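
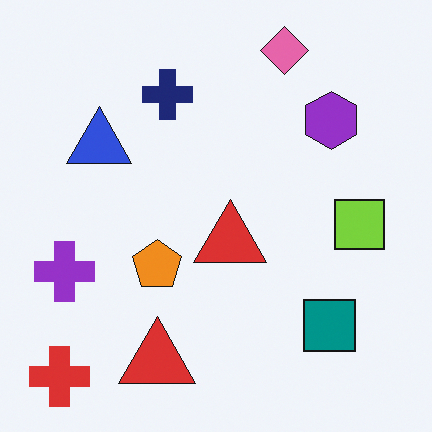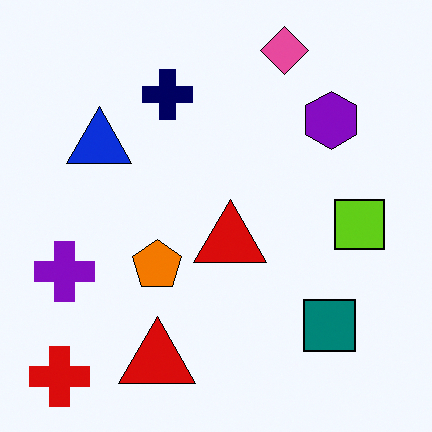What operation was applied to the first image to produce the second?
The transformation is: given slightly increased contrast.

Tones are pushed away from mid-grey across the whole image — a global contrast change.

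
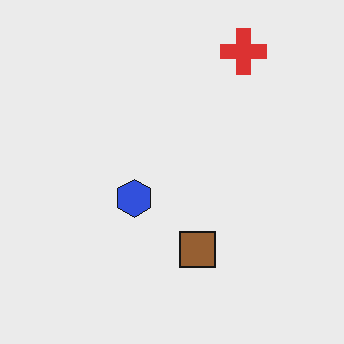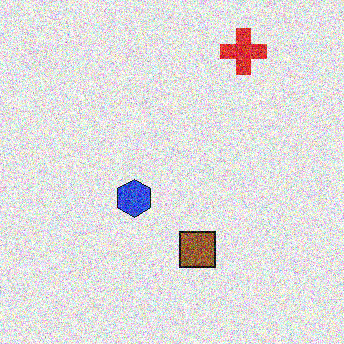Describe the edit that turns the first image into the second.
It was degraded with strong gaussian noise.

Random speckle covers the whole image, including the flat background.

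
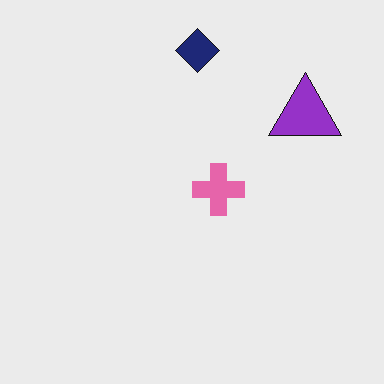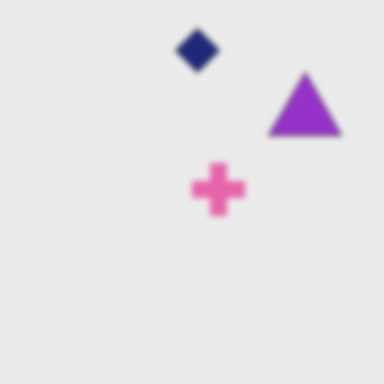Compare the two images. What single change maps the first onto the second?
This is the original image moderately blurred.

Shape edges and outlines are uniformly softened across the whole image.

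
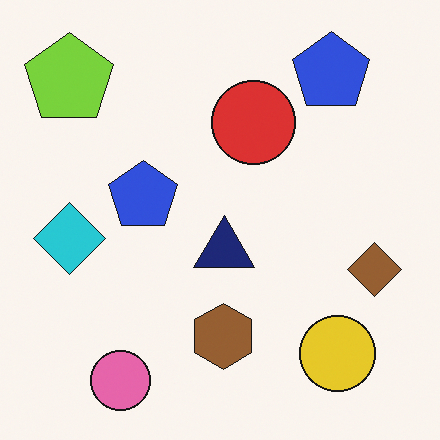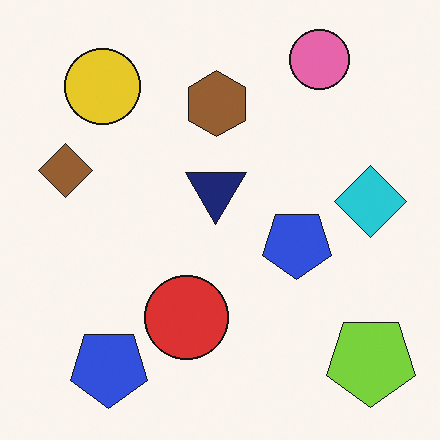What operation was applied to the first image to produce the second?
Rotated 180°.

The lime pentagon sits in the top-left of the first image and the bottom-right of the second — consistent with a whole-image 180° rotation.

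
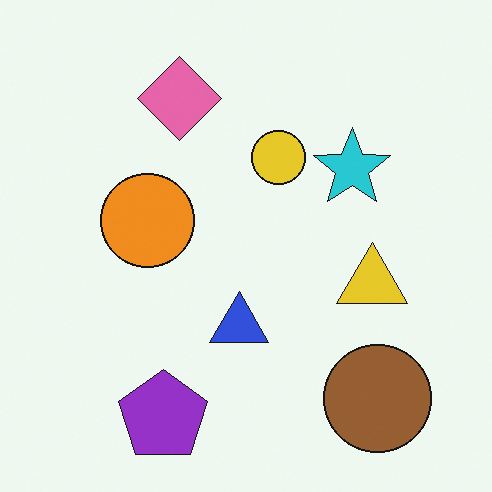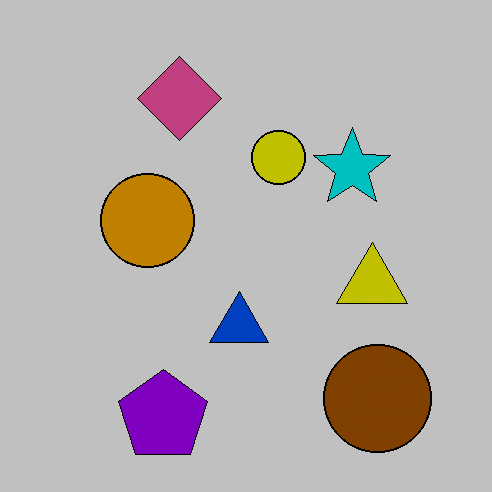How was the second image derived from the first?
Heavily posterized to just a handful of flat colors.

Each flat color has snapped to a coarser quantized level — most visibly, the near-white background has dropped to a flat grey.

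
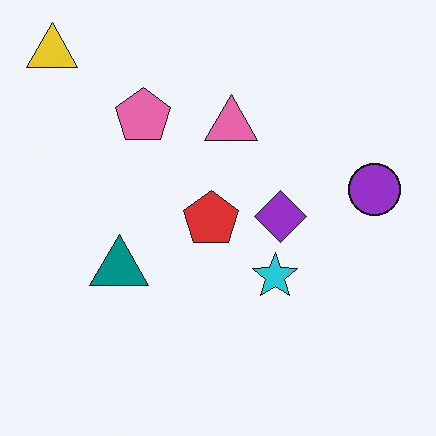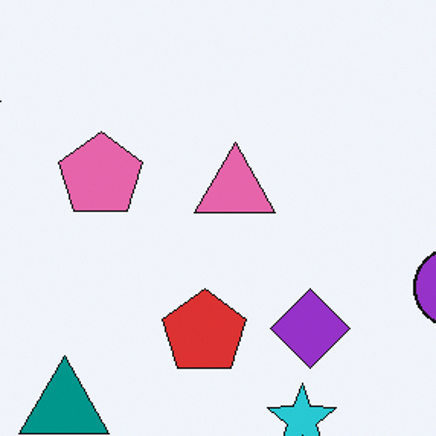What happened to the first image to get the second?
The second image is the first cropped to a modestly smaller region and rescaled.

The visible shapes are larger and the field of view is narrower; shapes near the original edges may be partly or wholly outside the frame — a crop-and-rescale.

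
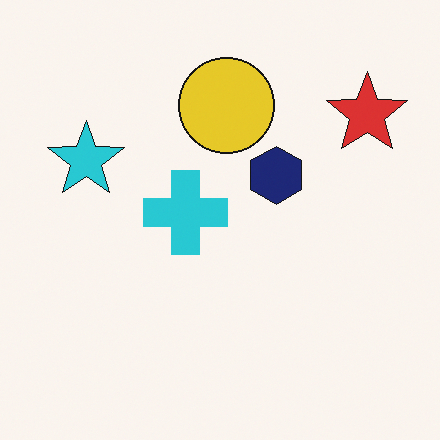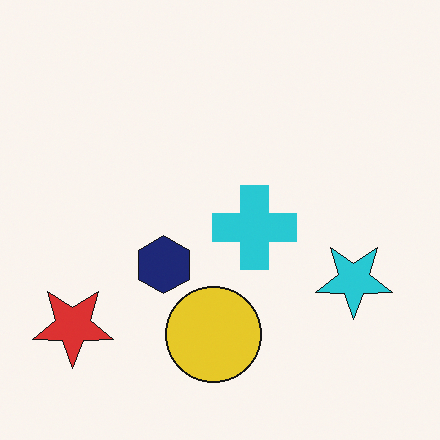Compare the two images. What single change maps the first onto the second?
The image was rotated 180°.

The red star sits in the top-right of the first image and the bottom-left of the second — consistent with a whole-image 180° rotation.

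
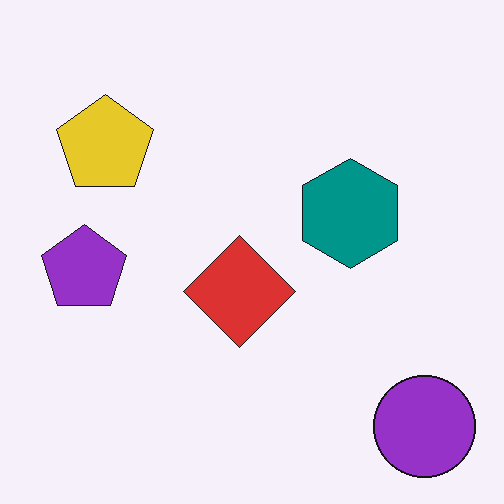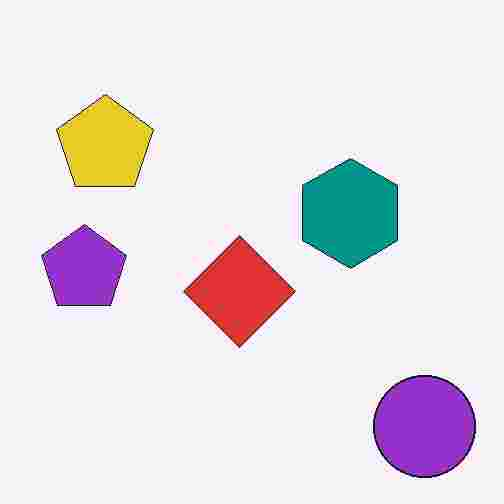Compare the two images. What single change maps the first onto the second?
This is the original image heavily JPEG-compressed with obvious blocking artifacts.

Blocky 8×8 compression artifacts appear around shape edges and the flat background shows ringing — characteristic JPEG degradation.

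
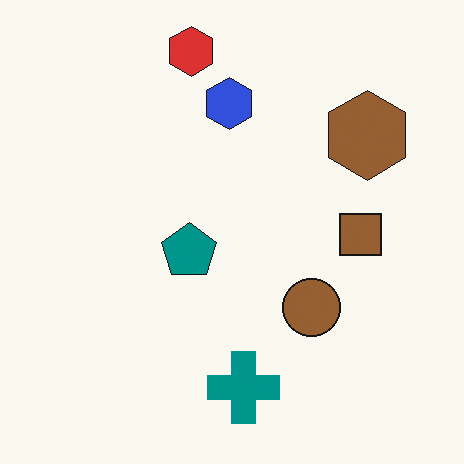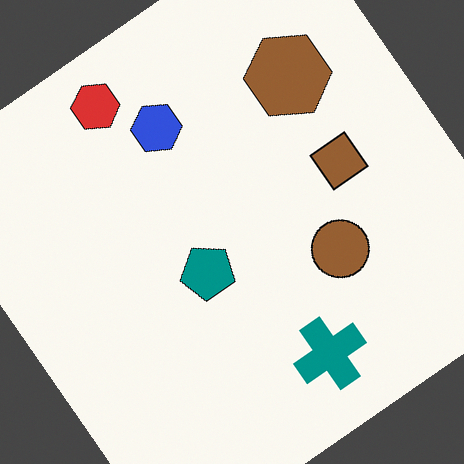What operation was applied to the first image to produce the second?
This is the original image rotated counter-clockwise by a large amount — several tens of degrees.

Every shape is tilted by the same angle and the image corners show triangular fill wedges — a whole-image rotation by a non-right angle.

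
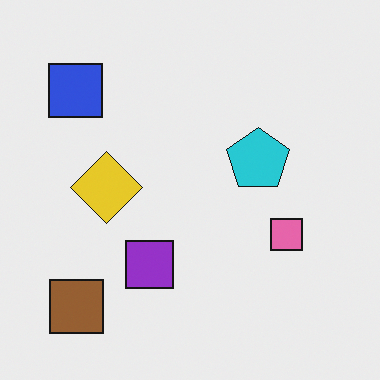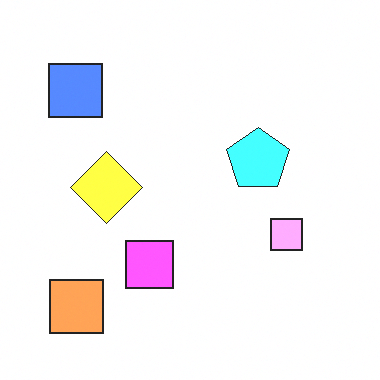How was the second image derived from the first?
The transformation is: substantially brightened.

Every pixel — background and shapes alike — is uniformly brightened.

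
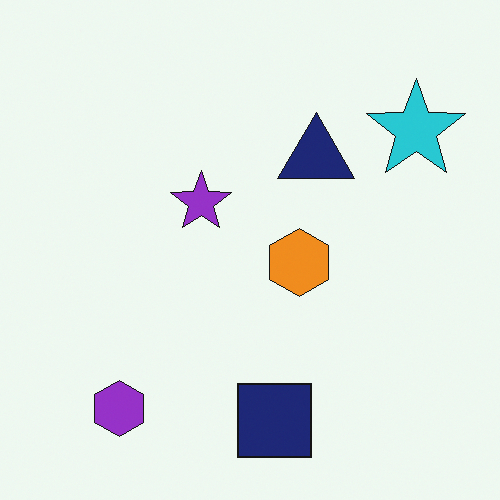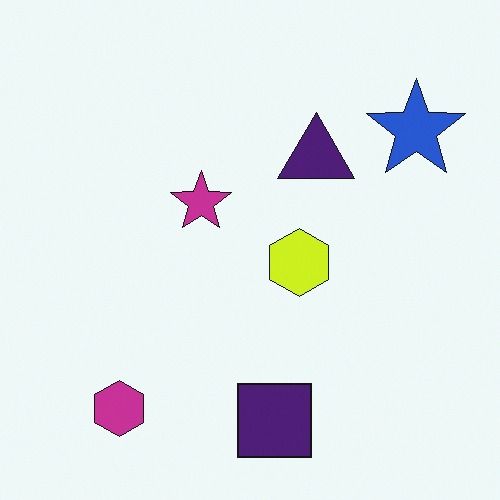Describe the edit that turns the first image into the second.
Hue-shifted slightly.

Every shape's color has rotated by the same amount around the hue wheel — a uniform hue shift.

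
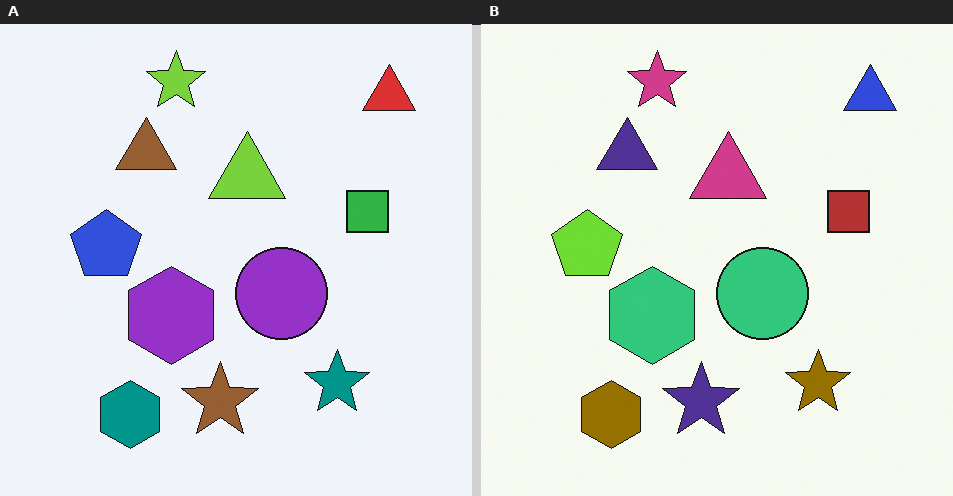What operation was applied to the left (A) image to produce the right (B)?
It was hue-shifted through roughly half the color wheel.

Every shape's color has rotated by the same amount around the hue wheel — a uniform hue shift.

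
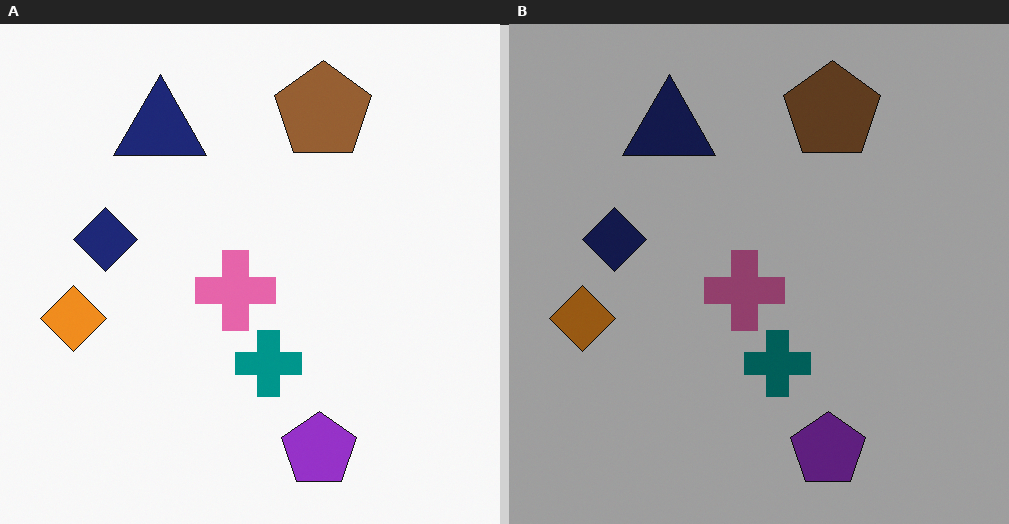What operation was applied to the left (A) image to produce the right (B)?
Substantially darkened.

Every pixel — background and shapes alike — is uniformly darkened.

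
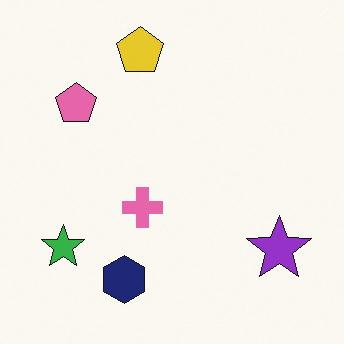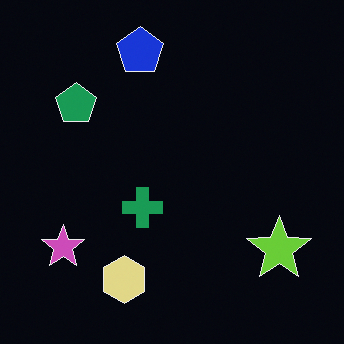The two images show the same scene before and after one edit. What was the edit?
The second image is the first color-inverted (negative).

The light background has become dark and every shape's color is its complement — a photographic negative.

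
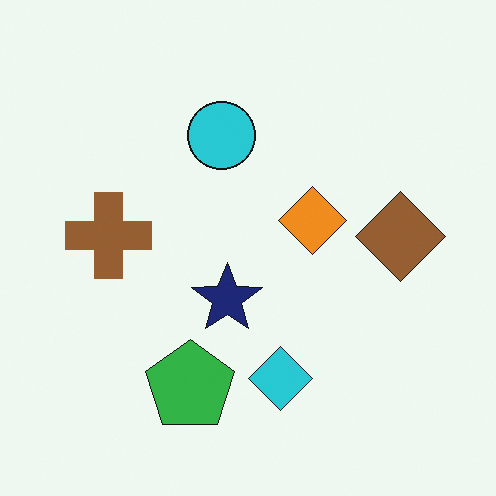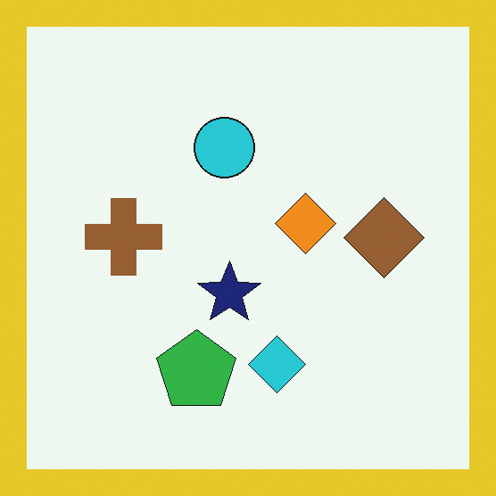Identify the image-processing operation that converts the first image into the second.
The transformation is: framed with a yellow border.

A solid yellow frame runs around the edge of the second image, with the content slightly shrunk inside it.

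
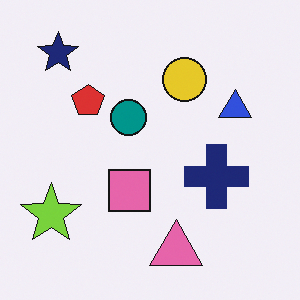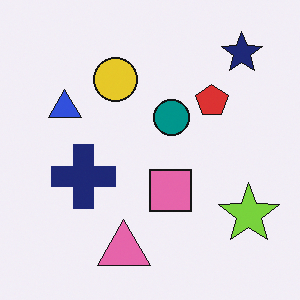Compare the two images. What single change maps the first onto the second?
The second image is the first flipped horizontally (left ↔ right).

The lime star is in the bottom-left of the first image and the bottom-right of the second — shapes on opposite sides of the vertical midline have swapped in a mirror flip.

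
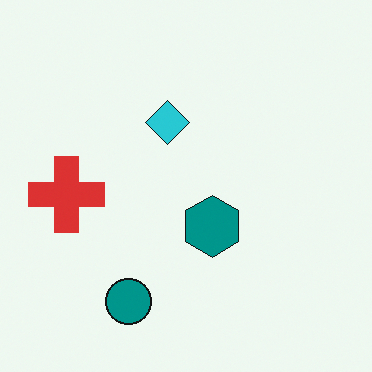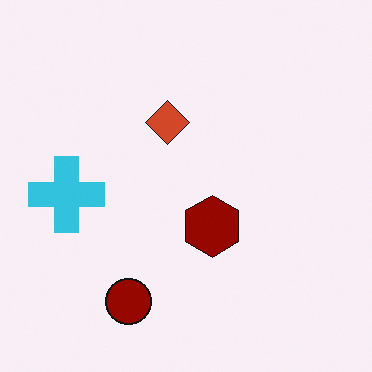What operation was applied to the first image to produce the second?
Hue-shifted through roughly half the color wheel.

Every shape's color has rotated by the same amount around the hue wheel — a uniform hue shift.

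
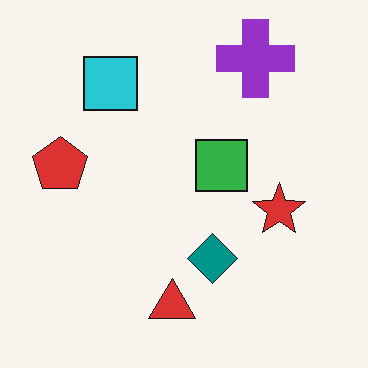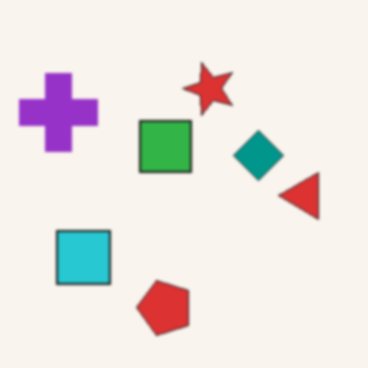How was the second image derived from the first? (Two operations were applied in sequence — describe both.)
Slightly softened, then rotated 90° counter-clockwise.

Shape edges and outlines are uniformly softened across the whole image. The purple cross sits in the top-right of the first image and the top-left of the second — consistent with a whole-image 90° counter-clockwise rotation.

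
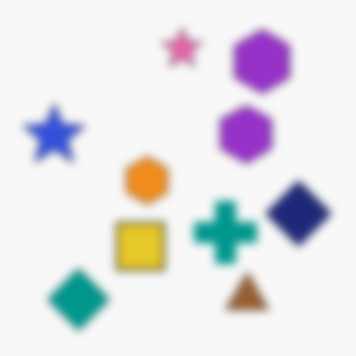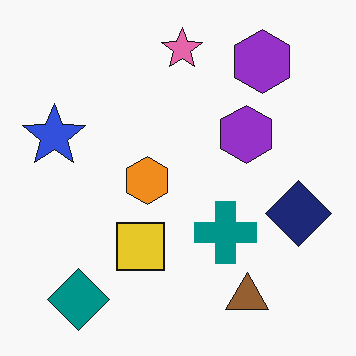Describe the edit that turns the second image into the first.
Noticeably gaussian-blurred.

Shape edges and outlines are uniformly softened across the whole image.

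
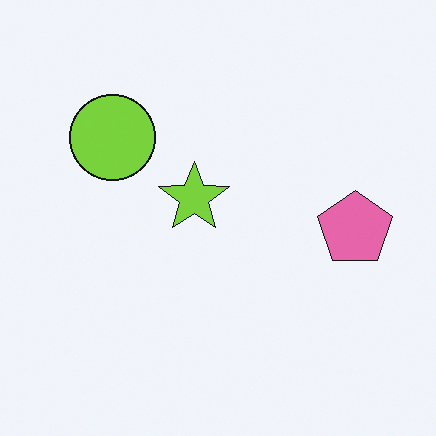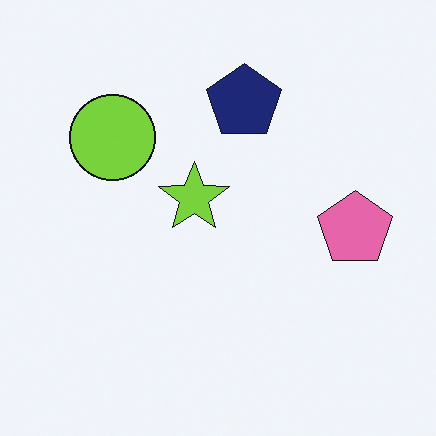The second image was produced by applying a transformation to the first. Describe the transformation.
The second image is the first overlaid with an additional navy pentagon.

A navy pentagon appears in the second image that is absent from the first.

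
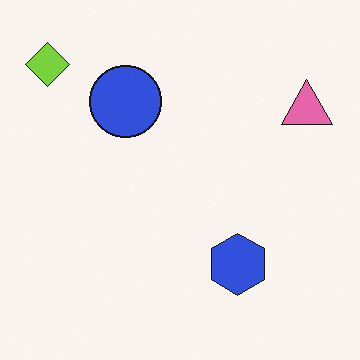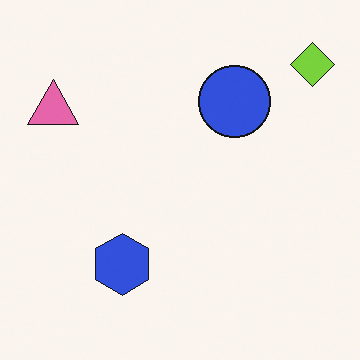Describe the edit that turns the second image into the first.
It was flipped horizontally (left ↔ right).

The lime diamond is in the top-right of the second image and the top-left of the first — shapes on opposite sides of the vertical midline have swapped in a mirror flip.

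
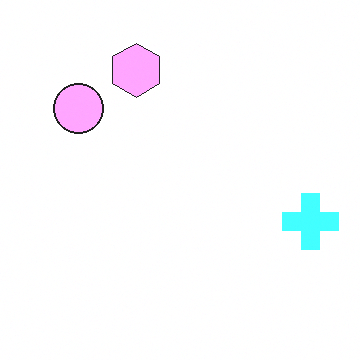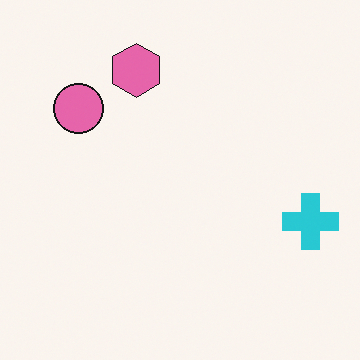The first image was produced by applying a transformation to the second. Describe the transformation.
This is the original image substantially brightened.

Every pixel — background and shapes alike — is uniformly brightened.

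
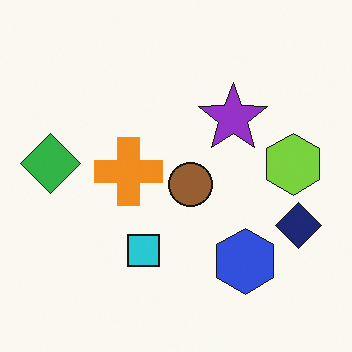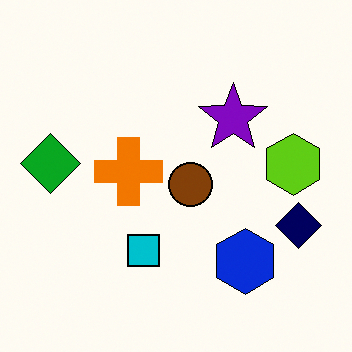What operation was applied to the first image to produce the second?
The image was given slightly increased contrast.

Tones are pushed away from mid-grey across the whole image — a global contrast change.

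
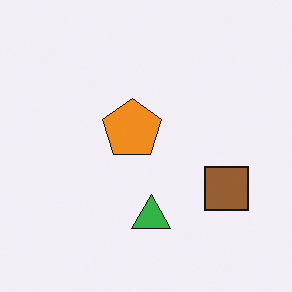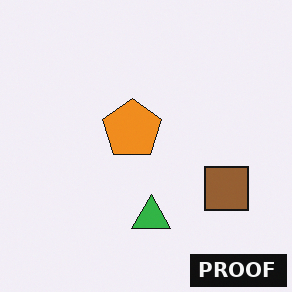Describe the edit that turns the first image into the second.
Watermarked with the text "PROOF" in the lower-right corner.

A dark label reading "PROOF" appears in the lower-right corner.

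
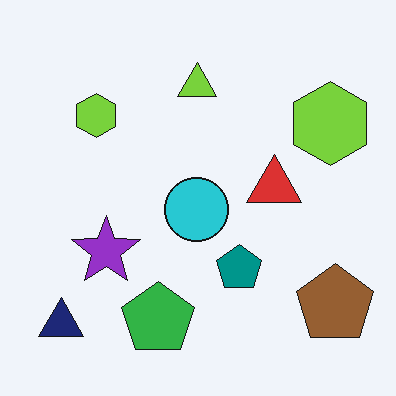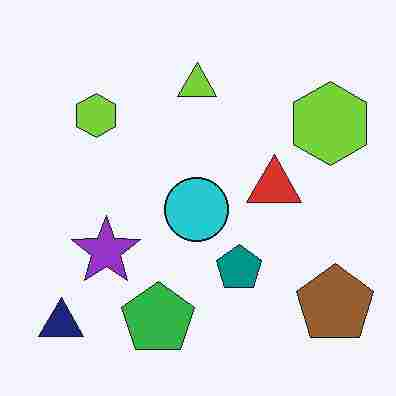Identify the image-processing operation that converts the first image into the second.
This is the original image degraded with heavy JPEG compression.

Blocky 8×8 compression artifacts appear around shape edges and the flat background shows ringing — characteristic JPEG degradation.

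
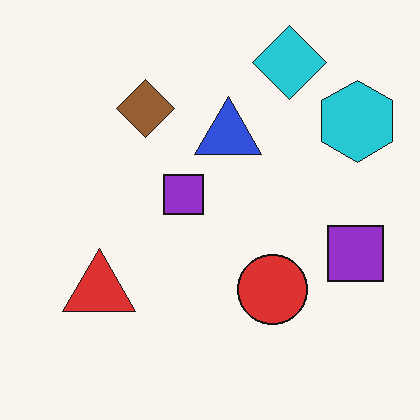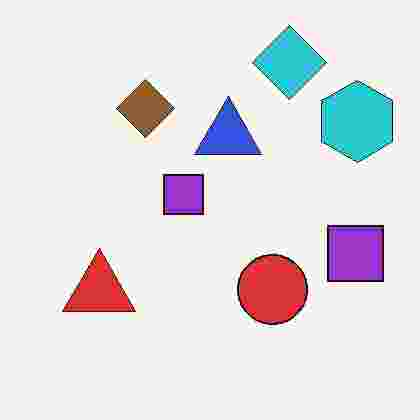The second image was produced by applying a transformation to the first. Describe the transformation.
The transformation is: degraded with heavy JPEG compression.

Blocky 8×8 compression artifacts appear around shape edges and the flat background shows ringing — characteristic JPEG degradation.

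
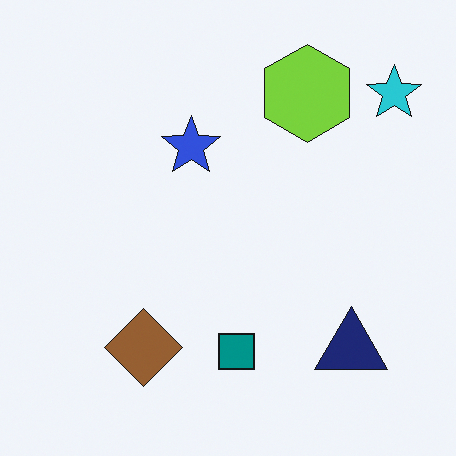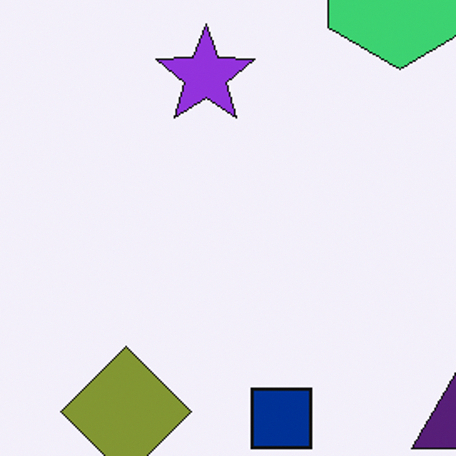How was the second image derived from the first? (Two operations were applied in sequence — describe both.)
This is the original image cropped to a noticeably smaller region and rescaled, then hue-shifted slightly.

The visible shapes are larger and the field of view is narrower; shapes near the original edges may be partly or wholly outside the frame — a crop-and-rescale. Every shape's color has rotated by the same amount around the hue wheel — a uniform hue shift.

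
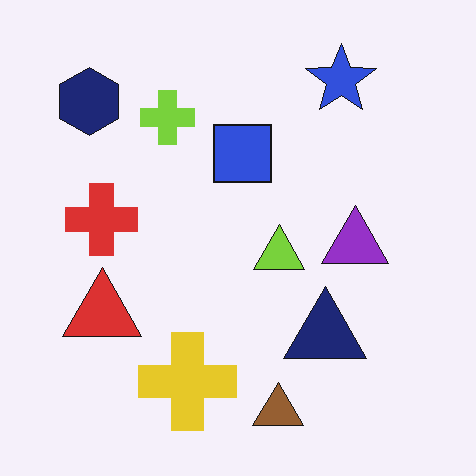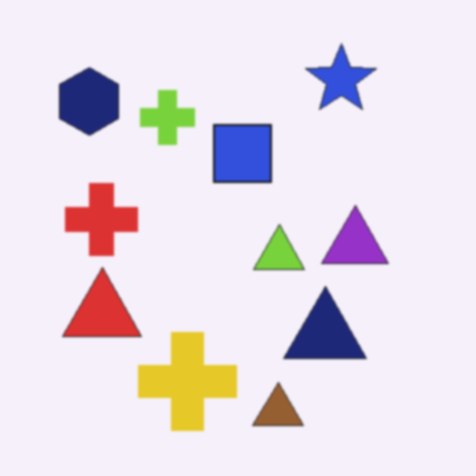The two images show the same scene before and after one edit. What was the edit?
Slightly softened.

Shape edges and outlines are uniformly softened across the whole image.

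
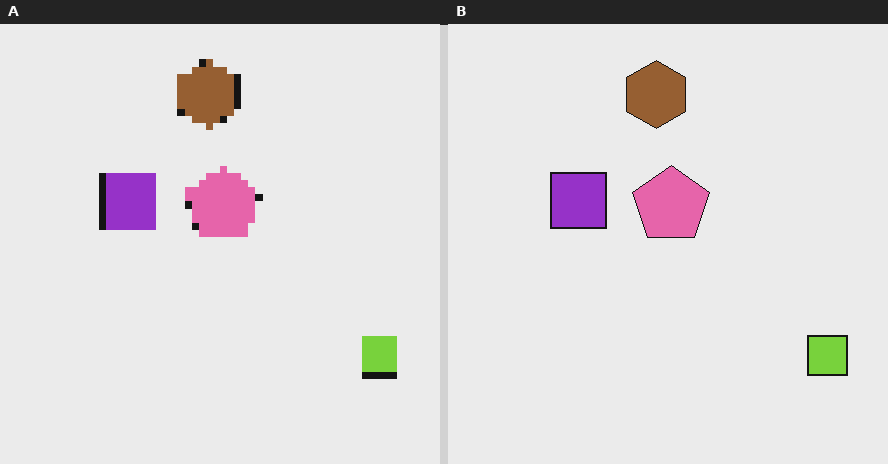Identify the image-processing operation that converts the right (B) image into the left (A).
Moderately pixelated.

Shapes are reduced to large square blocks; fine edges and outlines are lost — a downscale-then-upscale (mosaic) effect.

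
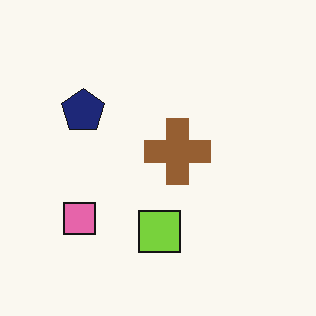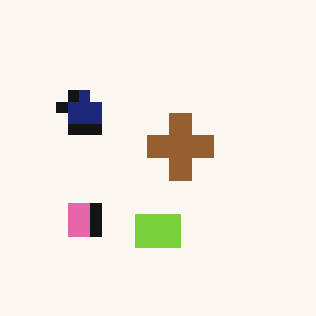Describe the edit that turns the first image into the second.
Heavily pixelated into large blocks.

Shapes are reduced to large square blocks; fine edges and outlines are lost — a downscale-then-upscale (mosaic) effect.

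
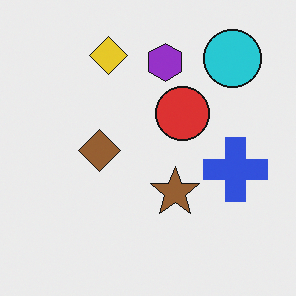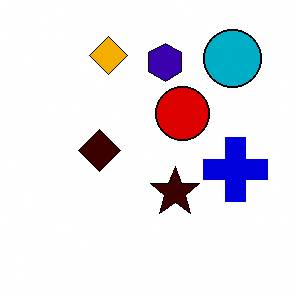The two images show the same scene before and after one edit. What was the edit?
The second image is the first given much higher contrast.

Tones are pushed away from mid-grey across the whole image — a global contrast change.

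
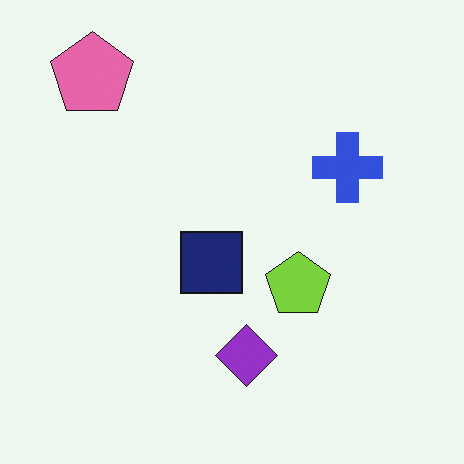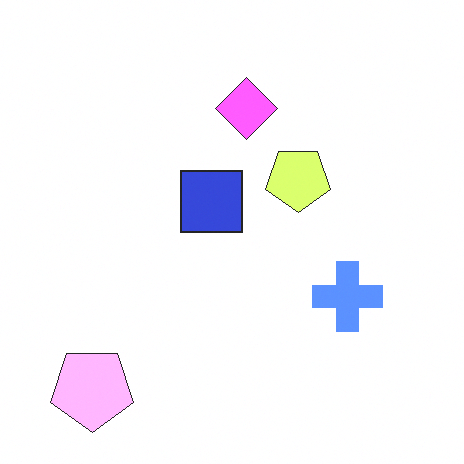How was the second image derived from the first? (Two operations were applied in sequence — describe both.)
It was flipped vertically (top ↔ bottom), then brightened a lot.

The pink pentagon is in the top-left of the first image and the bottom-left of the second — shapes on opposite sides of the horizontal midline have swapped in a mirror flip. Every pixel — background and shapes alike — is uniformly brightened.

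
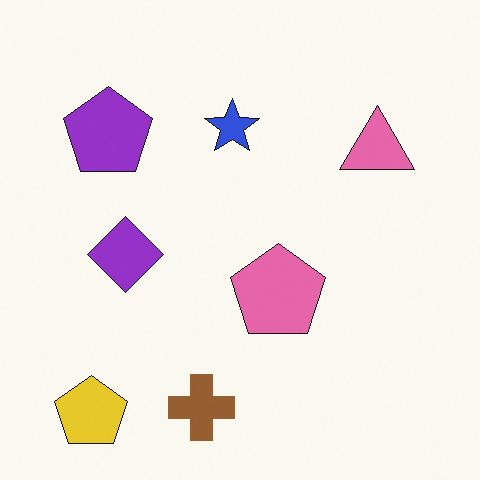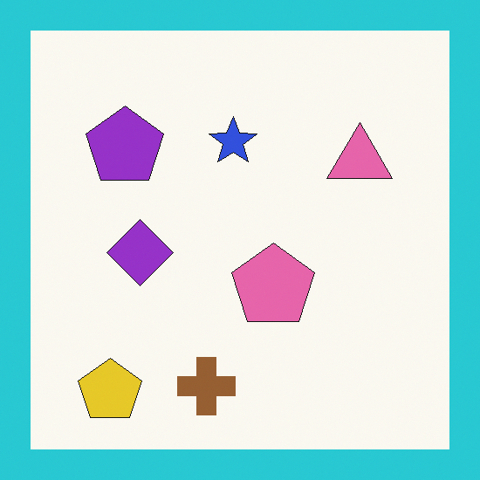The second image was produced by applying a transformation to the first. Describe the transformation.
The image was framed with a cyan border.

A solid cyan frame runs around the edge of the second image, with the content slightly shrunk inside it.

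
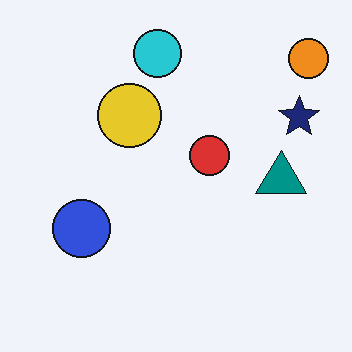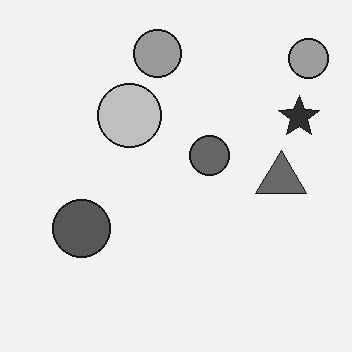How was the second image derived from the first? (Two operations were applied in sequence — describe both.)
The transformation is: converted to grayscale, then JPEG-compressed with visible artifacts.

All color is removed — every shape is now a shade of grey. Blocky 8×8 compression artifacts appear around shape edges and the flat background shows ringing — characteristic JPEG degradation.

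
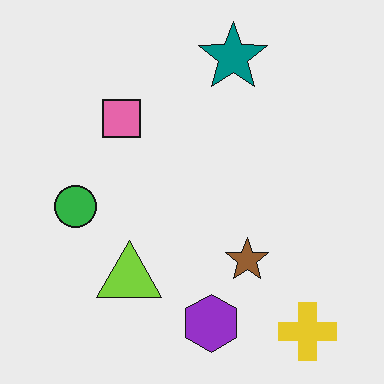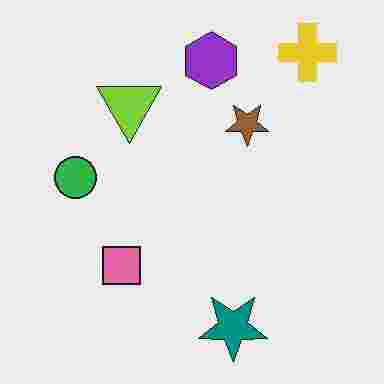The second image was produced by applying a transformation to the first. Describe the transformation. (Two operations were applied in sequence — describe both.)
Degraded with heavy JPEG compression, then flipped vertically (top ↔ bottom).

Blocky 8×8 compression artifacts appear around shape edges and the flat background shows ringing — characteristic JPEG degradation. The yellow cross is in the bottom-right of the first image and the top-right of the second — shapes on opposite sides of the horizontal midline have swapped in a mirror flip.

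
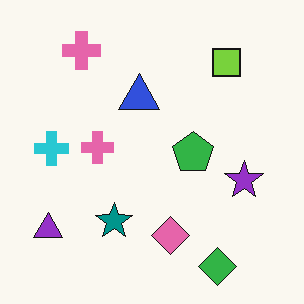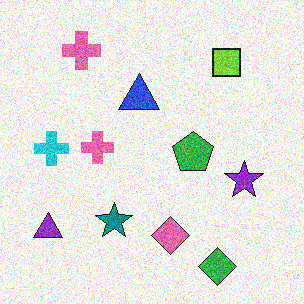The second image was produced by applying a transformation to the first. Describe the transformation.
It was degraded with heavy additive noise.

Random speckle covers the whole image, including the flat background.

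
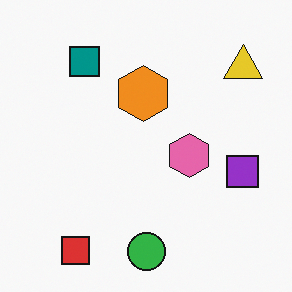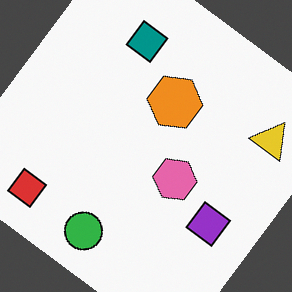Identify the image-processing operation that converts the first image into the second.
It was rotated clockwise by a large amount — several tens of degrees.

Every shape is tilted by the same angle and the image corners show triangular fill wedges — a whole-image rotation by a non-right angle.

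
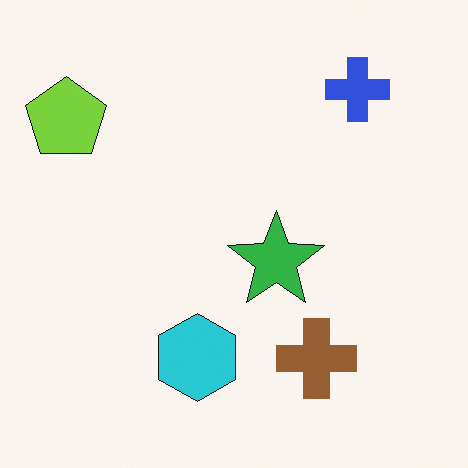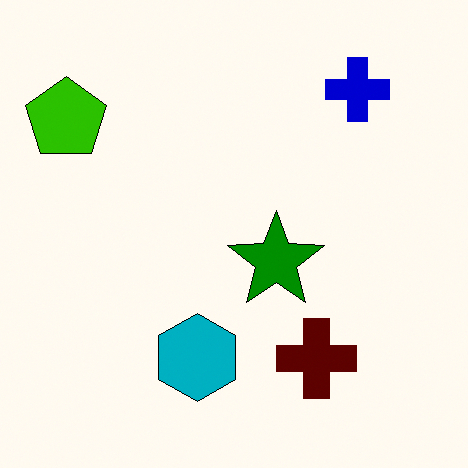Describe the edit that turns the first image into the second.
The second image is the first given much higher contrast.

Tones are pushed away from mid-grey across the whole image — a global contrast change.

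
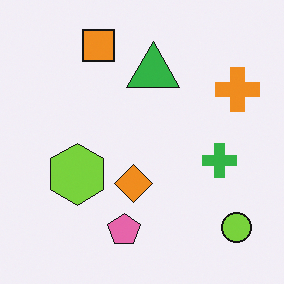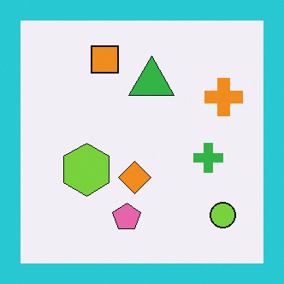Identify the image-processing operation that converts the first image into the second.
The image was framed with a cyan border.

A solid cyan frame runs around the edge of the second image, with the content slightly shrunk inside it.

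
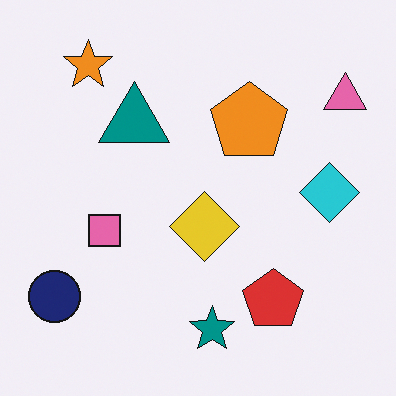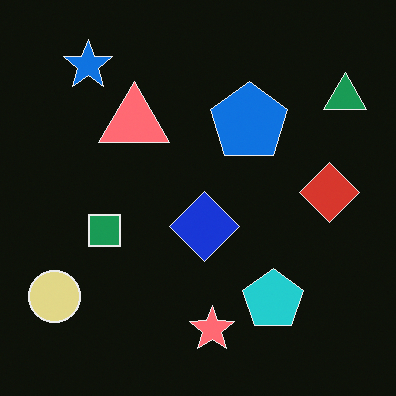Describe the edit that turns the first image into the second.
This is the original image color-inverted (negative).

The light background has become dark and every shape's color is its complement — a photographic negative.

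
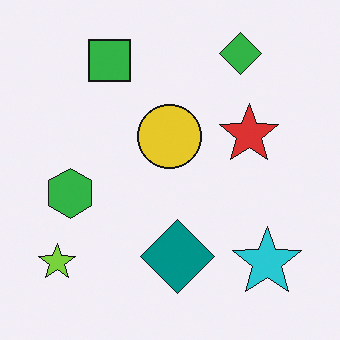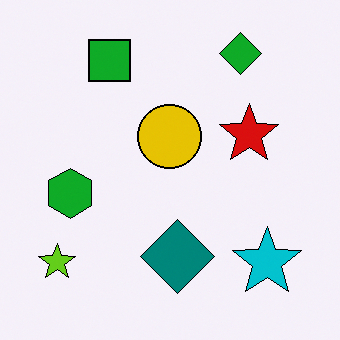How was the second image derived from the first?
Given slightly increased contrast.

Tones are pushed away from mid-grey across the whole image — a global contrast change.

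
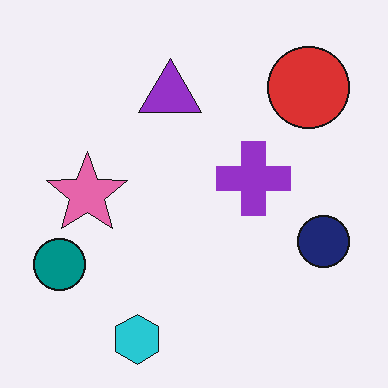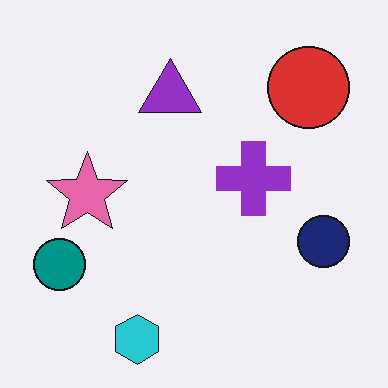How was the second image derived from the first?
The second image is the first JPEG-compressed with visible artifacts.

Blocky 8×8 compression artifacts appear around shape edges and the flat background shows ringing — characteristic JPEG degradation.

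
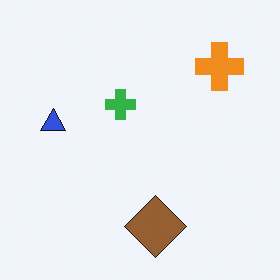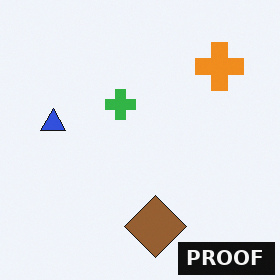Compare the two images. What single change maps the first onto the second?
The image was watermarked with the text "PROOF" in the lower-right corner.

A dark label reading "PROOF" appears in the lower-right corner.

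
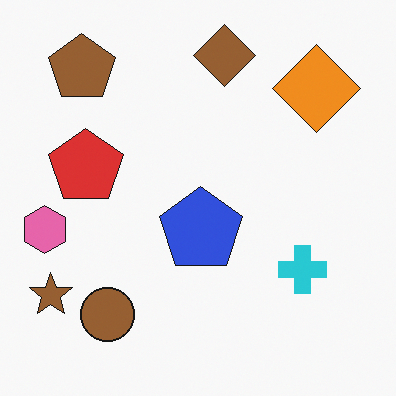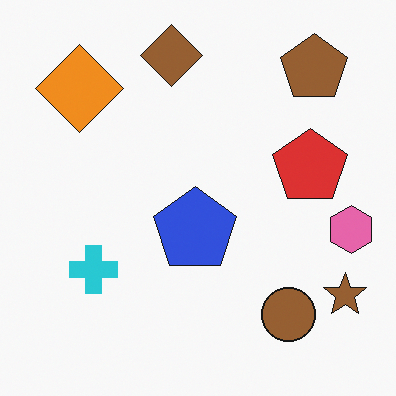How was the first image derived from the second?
It was flipped horizontally (left ↔ right).

The pink hexagon is in the right of the second image and the left of the first — shapes on opposite sides of the vertical midline have swapped in a mirror flip.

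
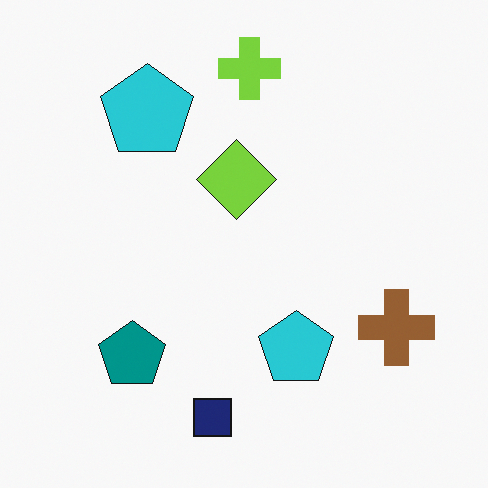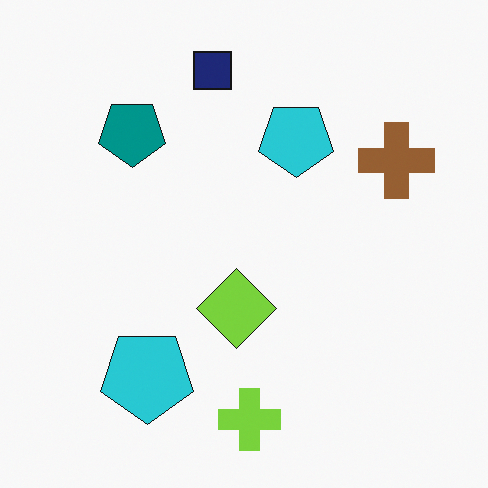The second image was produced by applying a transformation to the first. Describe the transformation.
This is the original image flipped vertically (top ↔ bottom).

The lime cross is in the top of the first image and the bottom of the second — shapes on opposite sides of the horizontal midline have swapped in a mirror flip.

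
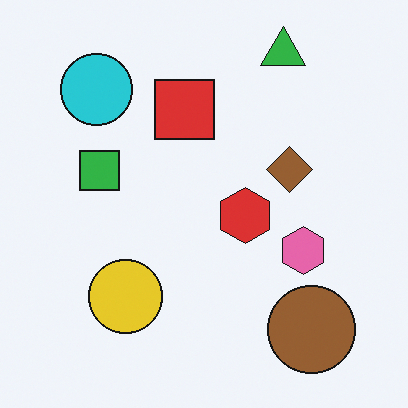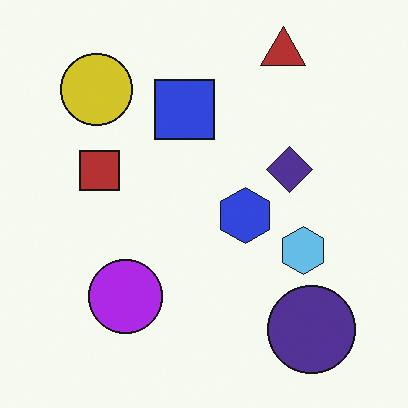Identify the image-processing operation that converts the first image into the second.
Hue-shifted through roughly half the color wheel.

Every shape's color has rotated by the same amount around the hue wheel — a uniform hue shift.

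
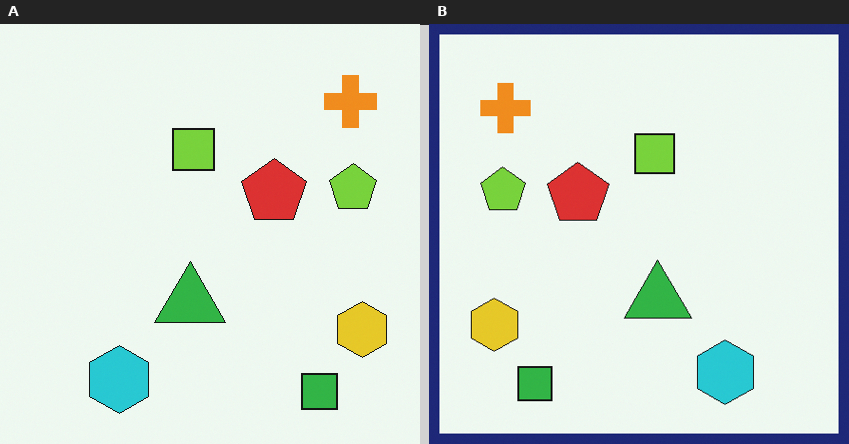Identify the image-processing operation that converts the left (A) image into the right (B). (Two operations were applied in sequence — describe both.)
It was flipped horizontally (left ↔ right), then framed with a navy border.

The yellow hexagon is in the bottom-right of the left (A) image and the bottom-left of the right (B) — shapes on opposite sides of the vertical midline have swapped in a mirror flip. A solid navy frame runs around the edge of the right (B) image, with the content slightly shrunk inside it.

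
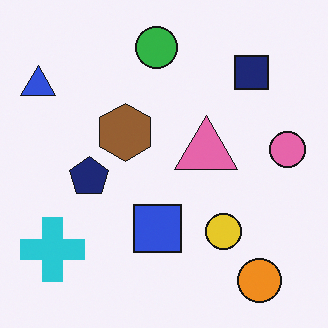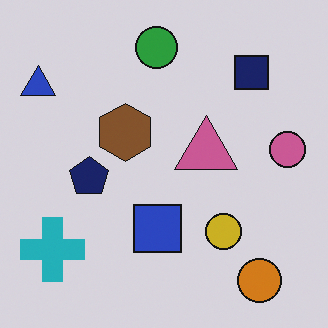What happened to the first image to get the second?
The image was slightly darkened.

Every pixel — background and shapes alike — is uniformly darkened.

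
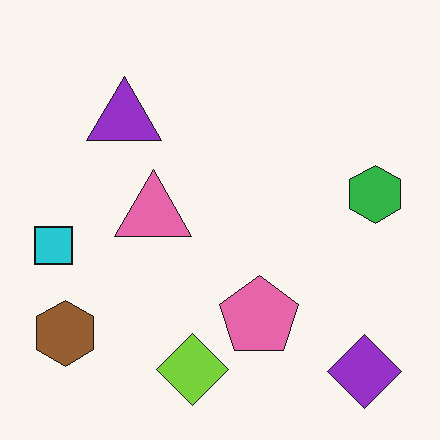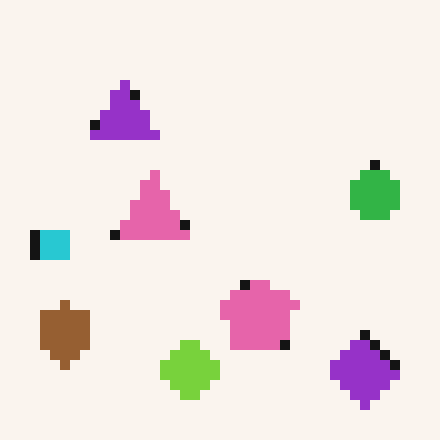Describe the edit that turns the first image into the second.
The second image is the first heavily pixelated into large blocks.

Shapes are reduced to large square blocks; fine edges and outlines are lost — a downscale-then-upscale (mosaic) effect.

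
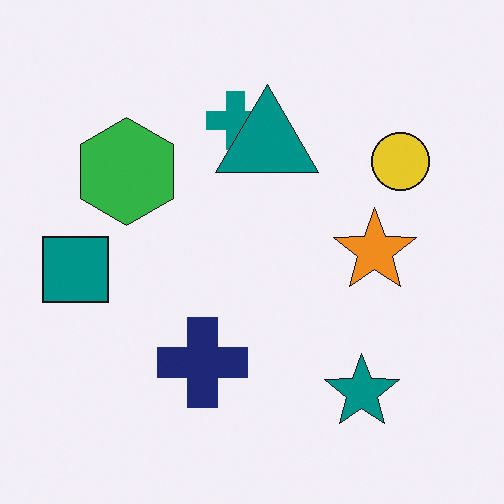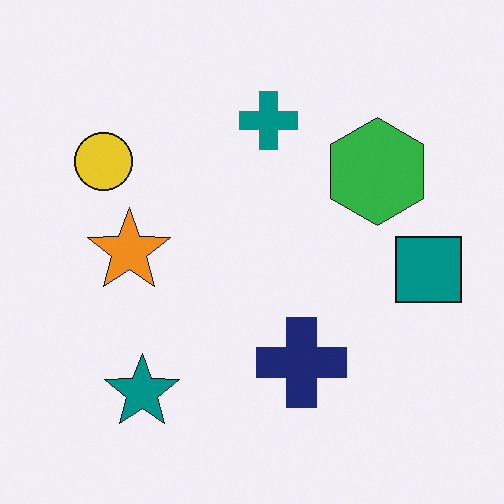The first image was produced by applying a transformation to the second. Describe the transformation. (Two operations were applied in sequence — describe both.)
The first image is the second flipped horizontally (left ↔ right), then overlaid with an additional teal triangle.

The teal square is in the right of the second image and the left of the first — shapes on opposite sides of the vertical midline have swapped in a mirror flip. A teal triangle appears in the first image that is absent from the second.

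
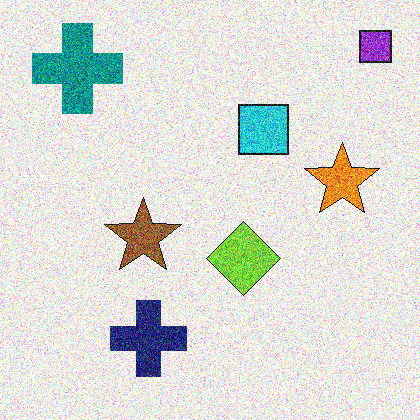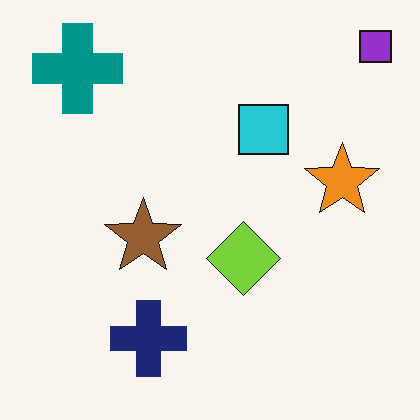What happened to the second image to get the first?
The image was degraded with heavy additive noise.

Random speckle covers the whole image, including the flat background.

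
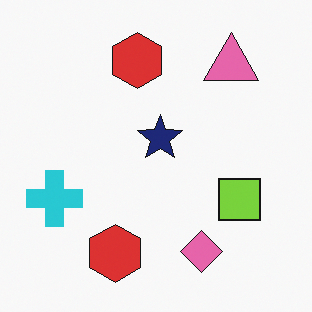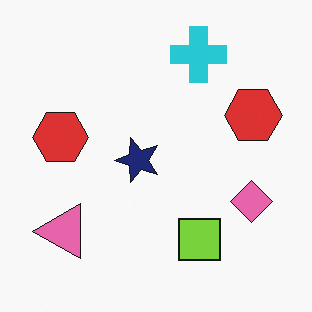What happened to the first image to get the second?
The second image is the first transposed (reflected across the top-left ↔ bottom-right diagonal).

Shapes have swapped their row and column positions — what was in the top-right is now in the bottom-left — a diagonal reflection.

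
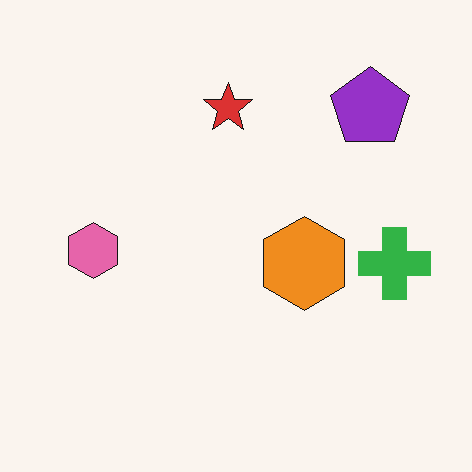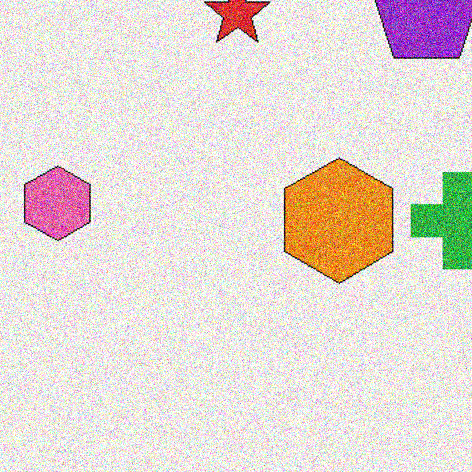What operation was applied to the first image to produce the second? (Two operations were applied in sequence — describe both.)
The transformation is: cropped slightly and scaled back up, then degraded with heavy additive noise.

The visible shapes are larger and the field of view is narrower; shapes near the original edges may be partly or wholly outside the frame — a crop-and-rescale. Random speckle covers the whole image, including the flat background.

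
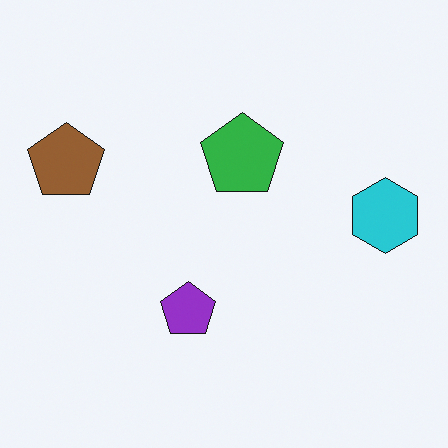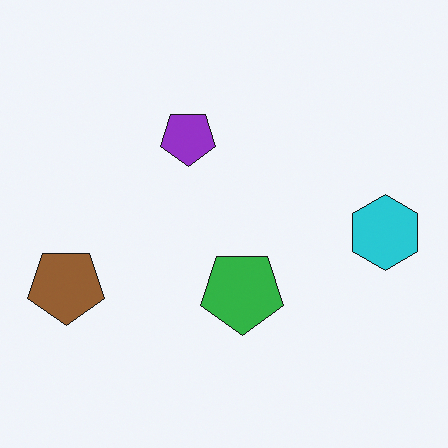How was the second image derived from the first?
This is the original image flipped vertically (top ↔ bottom).

The purple pentagon is in the bottom of the first image and the top of the second — shapes on opposite sides of the horizontal midline have swapped in a mirror flip.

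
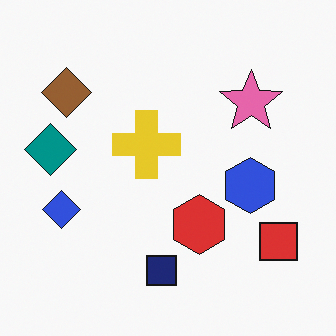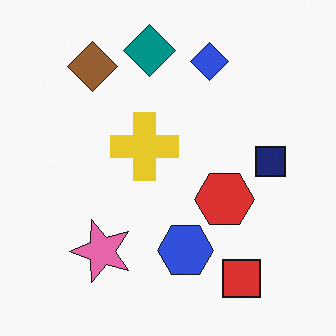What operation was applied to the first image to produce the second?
The image was transposed (reflected across the top-left ↔ bottom-right diagonal).

Shapes have swapped their row and column positions — what was in the top-right is now in the bottom-left — a diagonal reflection.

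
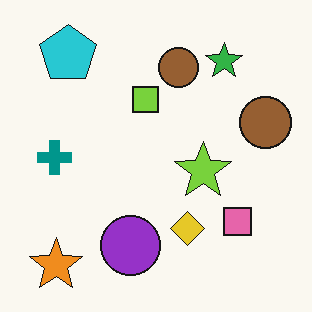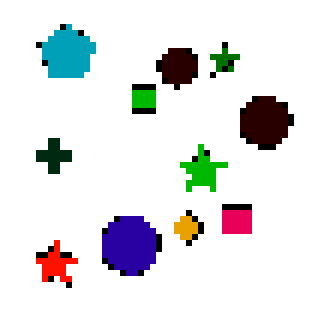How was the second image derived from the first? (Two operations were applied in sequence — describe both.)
Given much higher contrast, then moderately pixelated.

Tones are pushed away from mid-grey across the whole image — a global contrast change. Shapes are reduced to large square blocks; fine edges and outlines are lost — a downscale-then-upscale (mosaic) effect.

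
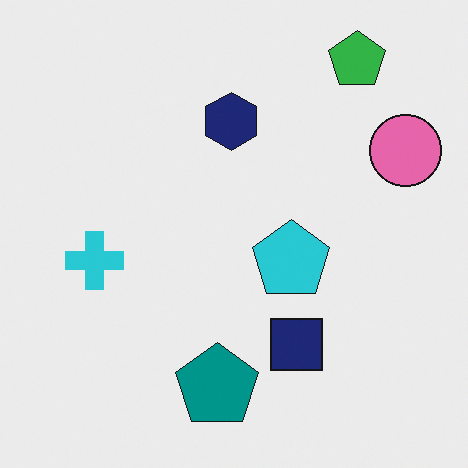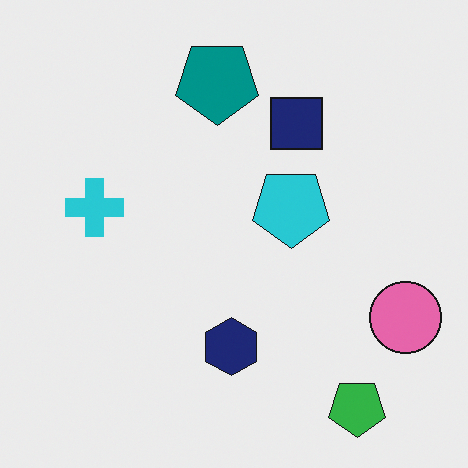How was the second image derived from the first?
It was flipped vertically (top ↔ bottom).

The green pentagon is in the top-right of the first image and the bottom-right of the second — shapes on opposite sides of the horizontal midline have swapped in a mirror flip.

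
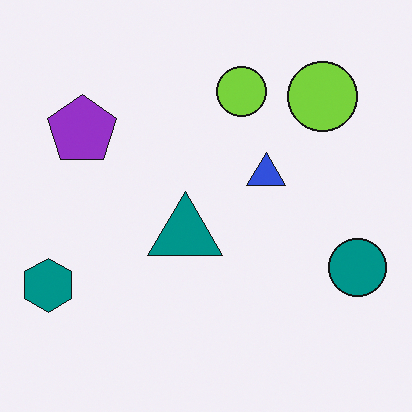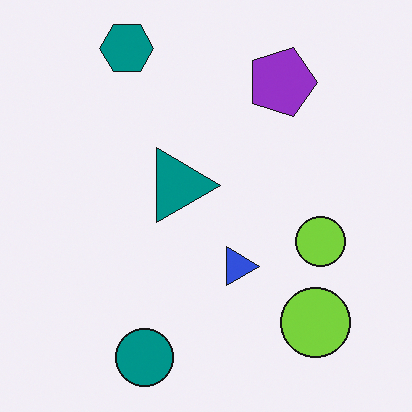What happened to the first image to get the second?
The image was rotated 90° clockwise.

The teal hexagon sits in the bottom-left of the first image and the top-left of the second — consistent with a whole-image 90° clockwise rotation.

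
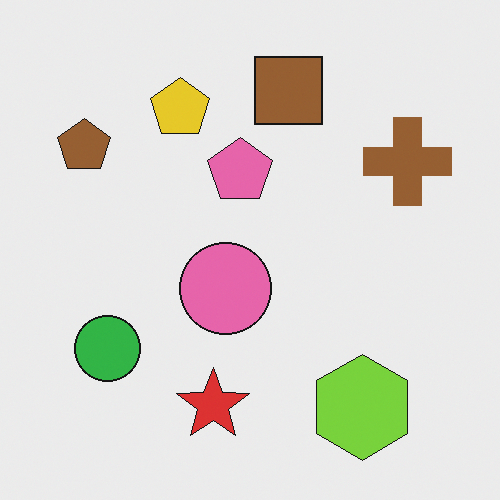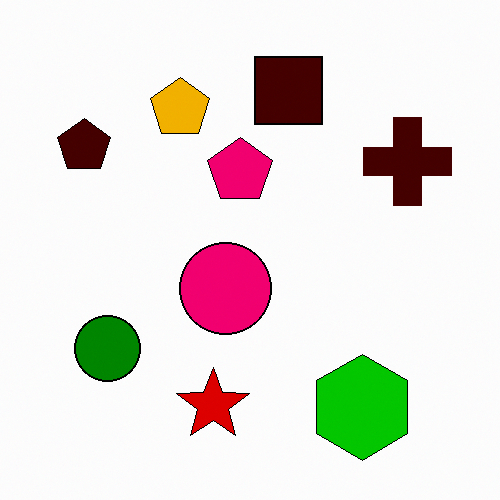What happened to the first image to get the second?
Boosted in contrast.

Tones are pushed away from mid-grey across the whole image — a global contrast change.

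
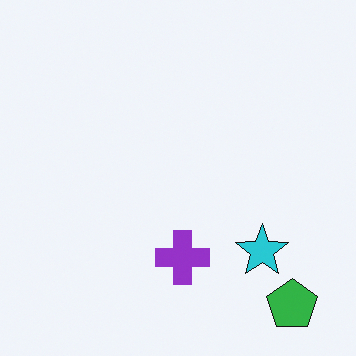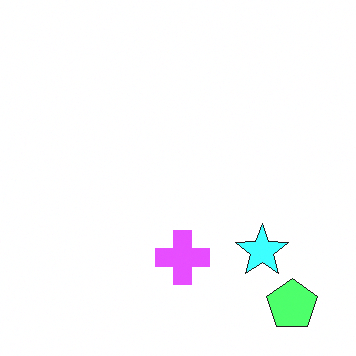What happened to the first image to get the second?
The second image is the first noticeably brightened.

Every pixel — background and shapes alike — is uniformly brightened.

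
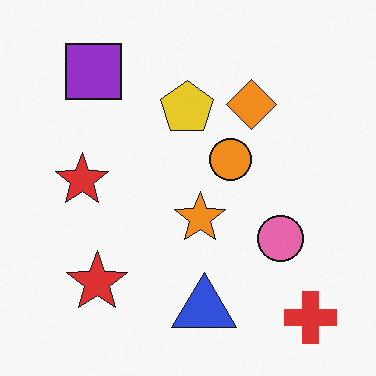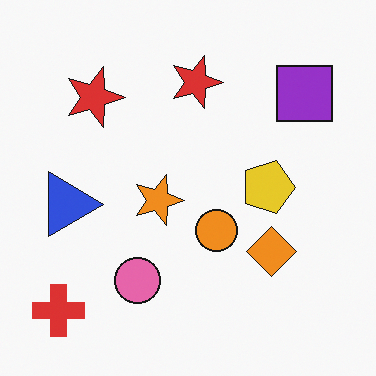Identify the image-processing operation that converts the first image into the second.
Rotated 90° clockwise.

The red cross sits in the bottom-right of the first image and the bottom-left of the second — consistent with a whole-image 90° clockwise rotation.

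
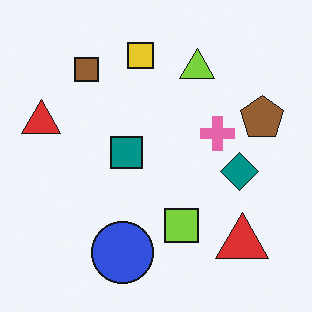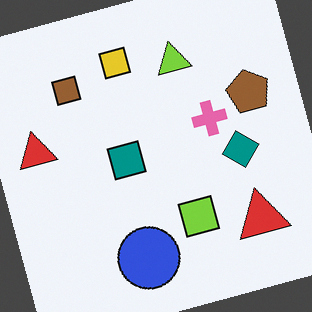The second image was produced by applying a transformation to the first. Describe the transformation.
The transformation is: rotated counter-clockwise by a moderate amount.

Every shape is tilted by the same angle and the image corners show triangular fill wedges — a whole-image rotation by a non-right angle.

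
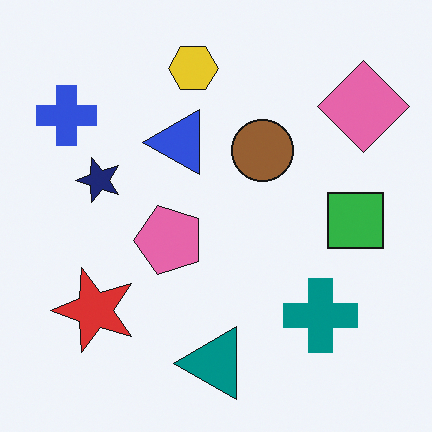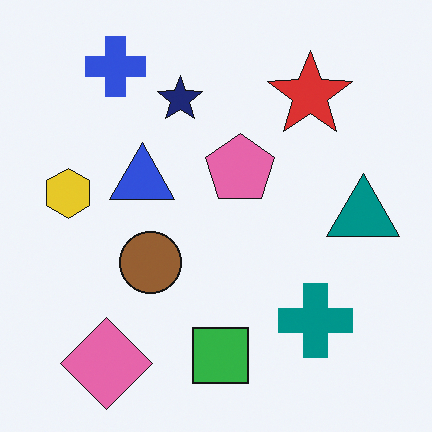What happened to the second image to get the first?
The first image is the second transposed (reflected across the top-left ↔ bottom-right diagonal).

Shapes have swapped their row and column positions — what was in the top-right is now in the bottom-left — a diagonal reflection.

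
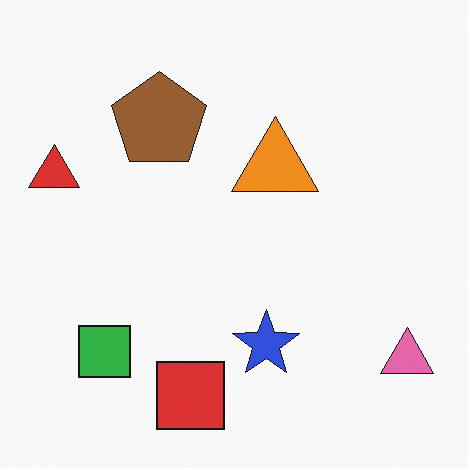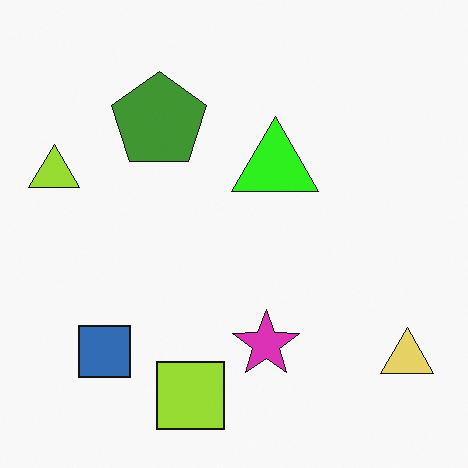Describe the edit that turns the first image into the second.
Hue-shifted through roughly a third of the color wheel.

Every shape's color has rotated by the same amount around the hue wheel — a uniform hue shift.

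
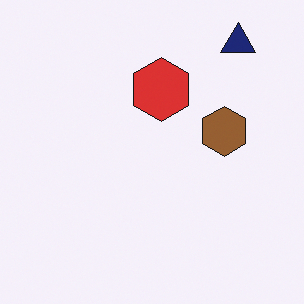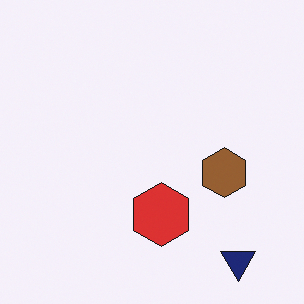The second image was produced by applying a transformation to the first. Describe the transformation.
The second image is the first flipped vertically (top ↔ bottom).

The navy triangle is in the top-right of the first image and the bottom-right of the second — shapes on opposite sides of the horizontal midline have swapped in a mirror flip.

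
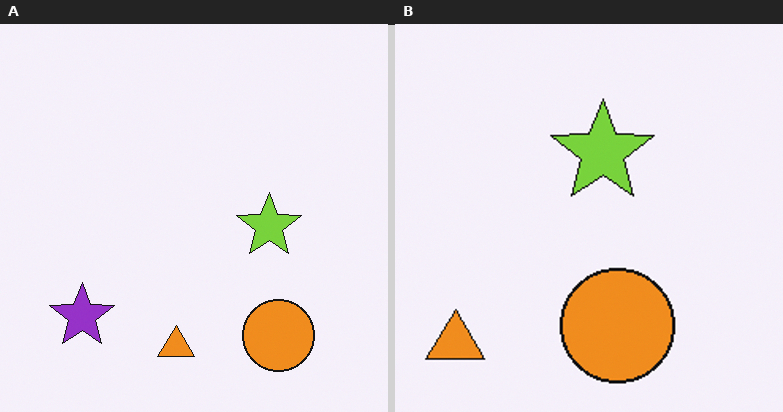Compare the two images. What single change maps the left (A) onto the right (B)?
Cropped slightly and scaled back up.

The visible shapes are larger and the field of view is narrower; shapes near the original edges may be partly or wholly outside the frame — a crop-and-rescale.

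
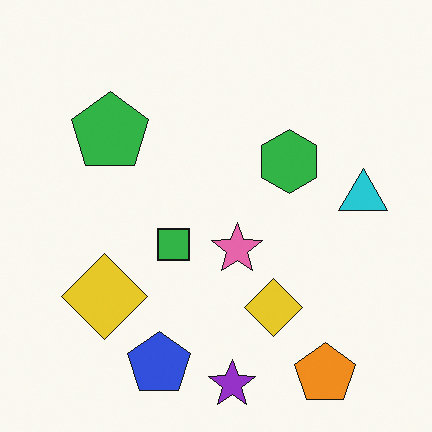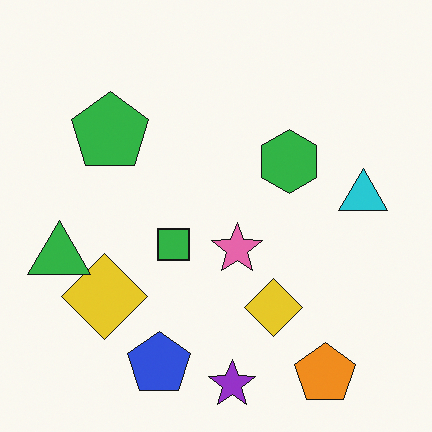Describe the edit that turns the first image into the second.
The image was overlaid with an additional green triangle.

A green triangle appears in the second image that is absent from the first.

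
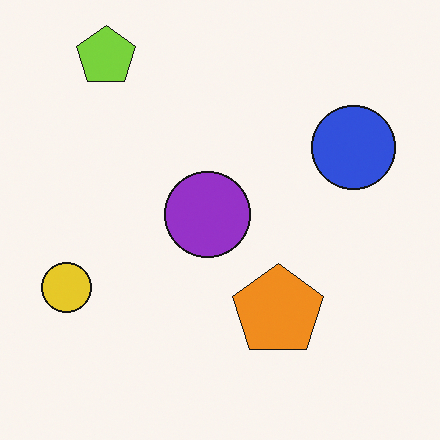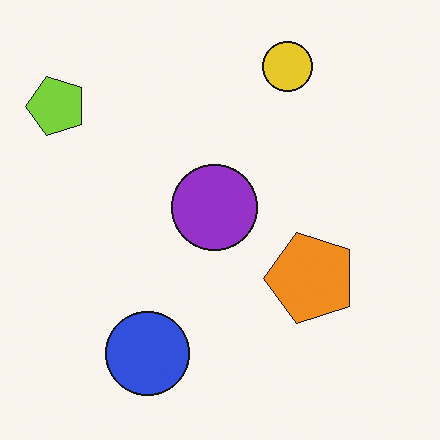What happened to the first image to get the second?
The second image is the first transposed (reflected across the top-left ↔ bottom-right diagonal).

Shapes have swapped their row and column positions — what was in the top-right is now in the bottom-left — a diagonal reflection.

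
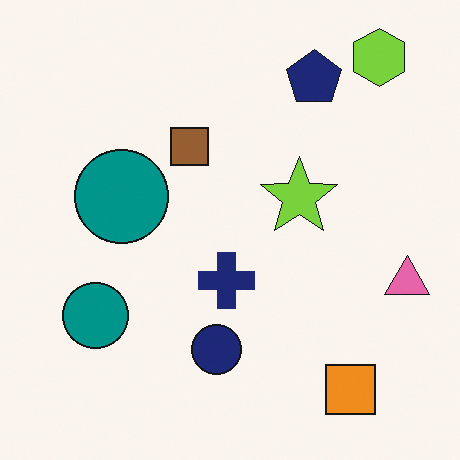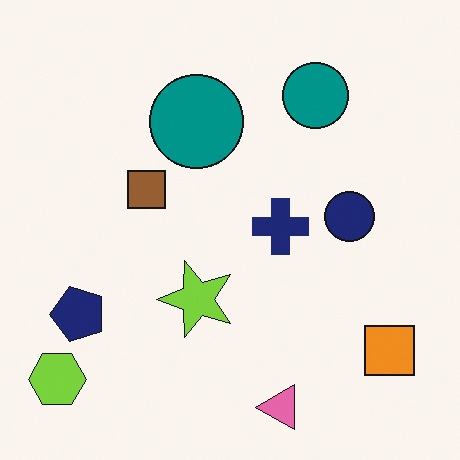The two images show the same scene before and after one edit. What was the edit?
The image was transposed (reflected across the top-left ↔ bottom-right diagonal).

Shapes have swapped their row and column positions — what was in the top-right is now in the bottom-left — a diagonal reflection.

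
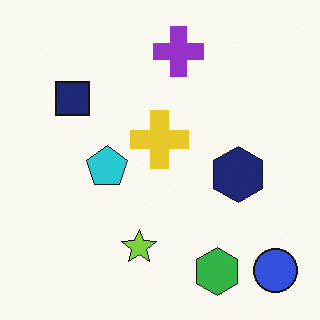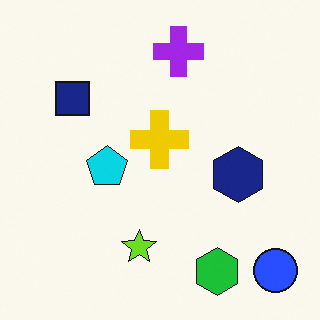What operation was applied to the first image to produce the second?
It was slightly oversaturated.

All colors are more vivid — a global saturation change.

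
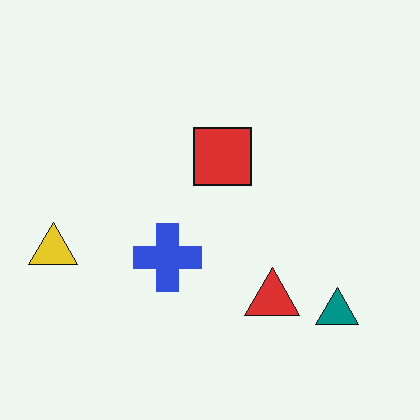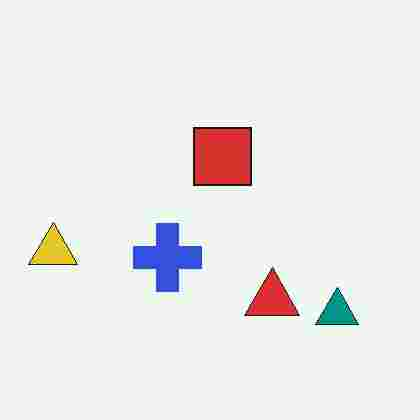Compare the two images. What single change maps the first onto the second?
It was heavily JPEG-compressed with obvious blocking artifacts.

Blocky 8×8 compression artifacts appear around shape edges and the flat background shows ringing — characteristic JPEG degradation.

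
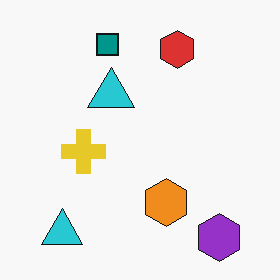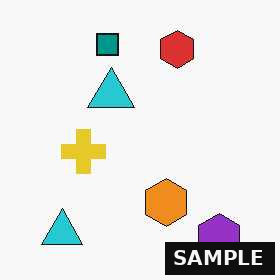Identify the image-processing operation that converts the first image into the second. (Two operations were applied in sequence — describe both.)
Given moderate JPEG compression, then watermarked with the text "SAMPLE" in the lower-right corner.

Blocky 8×8 compression artifacts appear around shape edges and the flat background shows ringing — characteristic JPEG degradation. A dark label reading "SAMPLE" appears in the lower-right corner.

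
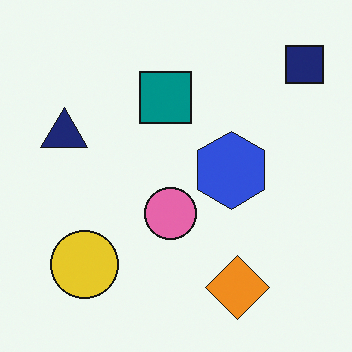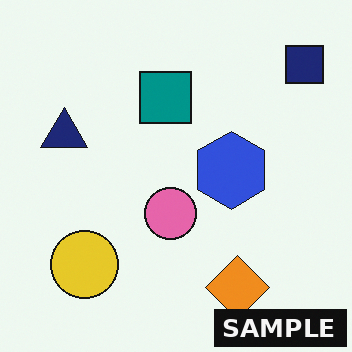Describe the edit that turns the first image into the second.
Watermarked with the text "SAMPLE" in the lower-right corner.

A dark label reading "SAMPLE" appears in the lower-right corner.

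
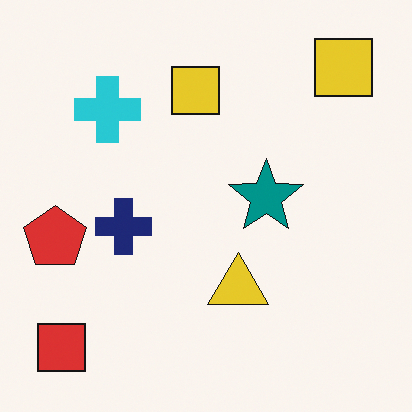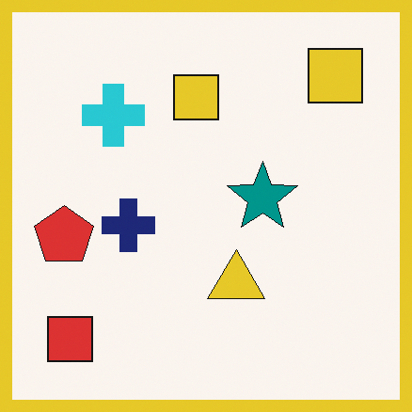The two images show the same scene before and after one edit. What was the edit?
Framed with a yellow border.

A solid yellow frame runs around the edge of the second image, with the content slightly shrunk inside it.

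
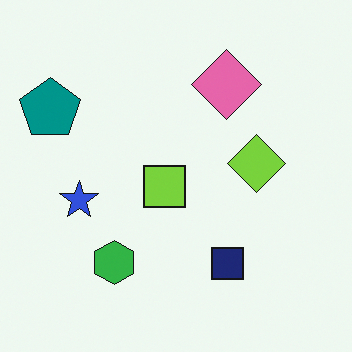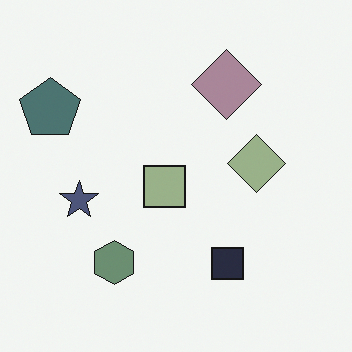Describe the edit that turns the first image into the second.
The transformation is: made much more muted (saturation change).

All colors are more muted and greyish — a global saturation change.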